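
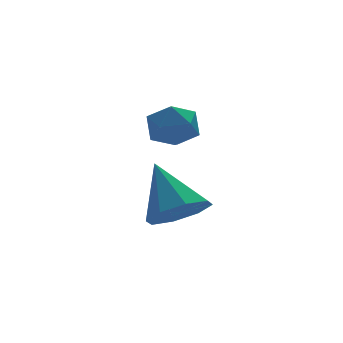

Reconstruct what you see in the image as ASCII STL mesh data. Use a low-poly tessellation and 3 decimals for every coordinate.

solid 
facet normal 0.351 0.268 0.897
outer loop
vertex 1.107 2.243 -0.094
vertex 0.882 1.442 0.233
vertex 1.693 1.568 -0.122
endloop
endfacet
facet normal 0.708 0.599 0.375
outer loop
vertex 1.107 2.243 -0.094
vertex 1.693 1.568 -0.122
vertex 1.605 2.112 -0.825
endloop
endfacet
facet normal 0.238 0.971 -0.012
outer loop
vertex 1.107 2.243 -0.094
vertex 1.605 2.112 -0.825
vertex 0.74 2.323 -0.905
endloop
endfacet
facet normal -0.409 0.871 0.271
outer loop
vertex 1.107 2.243 -0.094
vertex 0.74 2.323 -0.905
vertex 0.293 1.909 -0.25
endloop
endfacet
facet normal -0.339 0.436 0.834
outer loop
vertex 1.107 2.243 -0.094
vertex 0.293 1.909 -0.25
vertex 0.882 1.442 0.233
endloop
endfacet
facet normal 0.994 0.099 -0.048
outer loop
vertex 1.605 2.112 -0.825
vertex 1.693 1.568 -0.122
vertex 1.687 1.231 -0.95
endloop
endfacet
facet normal 0.417 -0.435 0.798
outer loop
vertex 1.693 1.568 -0.122
vertex 0.882 1.442 0.233
vertex 1.24 0.817 -0.295
endloop
endfacet
facet normal -0.700 -0.164 0.695
outer loop
vertex 0.882 1.442 0.233
vertex 0.293 1.909 -0.25
vertex 0.375 1.028 -0.375
endloop
endfacet
facet normal -0.814 0.540 -0.214
outer loop
vertex 0.293 1.909 -0.25
vertex 0.74 2.323 -0.905
vertex 0.287 1.572 -1.078
endloop
endfacet
facet normal 0.233 0.702 -0.673
outer loop
vertex 0.74 2.323 -0.905
vertex 1.605 2.112 -0.825
vertex 1.098 1.698 -1.433
endloop
endfacet
facet normal 0.409 -0.871 -0.271
outer loop
vertex 0.873 0.897 -1.106
vertex 1.687 1.231 -0.95
vertex 1.24 0.817 -0.295
endloop
endfacet
facet normal -0.238 -0.971 0.012
outer loop
vertex 0.873 0.897 -1.106
vertex 1.24 0.817 -0.295
vertex 0.375 1.028 -0.375
endloop
endfacet
facet normal -0.708 -0.599 -0.375
outer loop
vertex 0.873 0.897 -1.106
vertex 0.375 1.028 -0.375
vertex 0.287 1.572 -1.078
endloop
endfacet
facet normal -0.351 -0.268 -0.897
outer loop
vertex 0.873 0.897 -1.106
vertex 0.287 1.572 -1.078
vertex 1.098 1.698 -1.433
endloop
endfacet
facet normal 0.339 -0.436 -0.834
outer loop
vertex 0.873 0.897 -1.106
vertex 1.098 1.698 -1.433
vertex 1.687 1.231 -0.95
endloop
endfacet
facet normal 0.814 -0.540 0.214
outer loop
vertex 1.24 0.817 -0.295
vertex 1.687 1.231 -0.95
vertex 1.693 1.568 -0.122
endloop
endfacet
facet normal -0.233 -0.702 0.673
outer loop
vertex 0.375 1.028 -0.375
vertex 1.24 0.817 -0.295
vertex 0.882 1.442 0.233
endloop
endfacet
facet normal -0.994 -0.099 0.048
outer loop
vertex 0.287 1.572 -1.078
vertex 0.375 1.028 -0.375
vertex 0.293 1.909 -0.25
endloop
endfacet
facet normal -0.417 0.435 -0.798
outer loop
vertex 1.098 1.698 -1.433
vertex 0.287 1.572 -1.078
vertex 0.74 2.323 -0.905
endloop
endfacet
facet normal 0.700 0.164 -0.695
outer loop
vertex 1.687 1.231 -0.95
vertex 1.098 1.698 -1.433
vertex 1.605 2.112 -0.825
endloop
endfacet
facet normal 0.130 -0.657 -0.743
outer loop
vertex 1.865 1.733 -4.361
vertex 1.036 1.161 -4.0
vertex 1.154 1.968 -4.693
endloop
endfacet
facet normal 0.378 0.911 -0.165
outer loop
vertex 1.865 1.733 -4.361
vertex 1.154 1.968 -4.693
vertex 0.764 2.539 -2.44
endloop
endfacet
facet normal 0.130 -0.657 -0.743
outer loop
vertex 1.154 1.968 -4.693
vertex 1.036 1.161 -4.0
vertex 0.374 1.73 -4.619
endloop
endfacet
facet normal -0.304 0.909 -0.283
outer loop
vertex 1.154 1.968 -4.693
vertex 0.374 1.73 -4.619
vertex 0.764 2.539 -2.44
endloop
endfacet
facet normal 0.129 -0.657 -0.743
outer loop
vertex 0.374 1.73 -4.619
vertex 1.036 1.161 -4.0
vertex -0.018 1.159 -4.182
endloop
endfacet
facet normal -0.841 0.539 -0.050
outer loop
vertex 0.374 1.73 -4.619
vertex -0.018 1.159 -4.182
vertex 0.764 2.539 -2.44
endloop
endfacet
facet normal 0.130 -0.657 -0.743
outer loop
vertex -0.018 1.159 -4.182
vertex 1.036 1.161 -4.0
vertex 0.207 0.589 -3.639
endloop
endfacet
facet normal -0.917 0.017 0.398
outer loop
vertex -0.018 1.159 -4.182
vertex 0.207 0.589 -3.639
vertex 0.764 2.539 -2.44
endloop
endfacet
facet normal 0.129 -0.656 -0.743
outer loop
vertex 0.207 0.589 -3.639
vertex 1.036 1.161 -4.0
vertex 0.918 0.354 -3.308
endloop
endfacet
facet normal -0.488 -0.352 0.799
outer loop
vertex 0.207 0.589 -3.639
vertex 0.918 0.354 -3.308
vertex 0.764 2.539 -2.44
endloop
endfacet
facet normal 0.129 -0.656 -0.743
outer loop
vertex 0.918 0.354 -3.308
vertex 1.036 1.161 -4.0
vertex 1.698 0.591 -3.382
endloop
endfacet
facet normal 0.193 -0.350 0.916
outer loop
vertex 0.918 0.354 -3.308
vertex 1.698 0.591 -3.382
vertex 0.764 2.539 -2.44
endloop
endfacet
facet normal 0.130 -0.656 -0.744
outer loop
vertex 1.698 0.591 -3.382
vertex 1.036 1.161 -4.0
vertex 2.09 1.163 -3.818
endloop
endfacet
facet normal 0.730 0.020 0.683
outer loop
vertex 1.698 0.591 -3.382
vertex 2.09 1.163 -3.818
vertex 0.764 2.539 -2.44
endloop
endfacet
facet normal 0.130 -0.657 -0.743
outer loop
vertex 2.09 1.163 -3.818
vertex 1.036 1.161 -4.0
vertex 1.865 1.733 -4.361
endloop
endfacet
facet normal 0.807 0.542 0.235
outer loop
vertex 2.09 1.163 -3.818
vertex 1.865 1.733 -4.361
vertex 0.764 2.539 -2.44
endloop
endfacet

endsolid


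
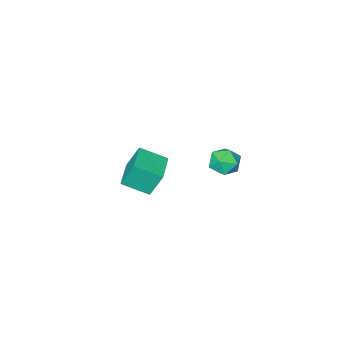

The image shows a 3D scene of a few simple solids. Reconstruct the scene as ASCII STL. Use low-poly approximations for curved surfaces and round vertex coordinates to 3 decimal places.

solid 
facet normal -0.695 -0.719 -0.001
outer loop
vertex -3.353 -4.658 -1.546
vertex -4.461 -3.585 -2.262
vertex -2.846 -5.146 -3.06
endloop
endfacet
facet normal 0.651 -0.631 0.421
outer loop
vertex -1.539 -3.795 -3.058
vertex -3.353 -4.658 -1.546
vertex -2.846 -5.146 -3.06
endloop
endfacet
facet normal -0.695 -0.719 -0.001
outer loop
vertex -2.846 -5.146 -3.06
vertex -4.461 -3.585 -2.262
vertex -3.954 -4.074 -3.776
endloop
endfacet
facet normal 0.303 -0.292 -0.907
outer loop
vertex -3.954 -4.074 -3.776
vertex -1.539 -3.795 -3.058
vertex -2.846 -5.146 -3.06
endloop
endfacet
facet normal -0.303 0.292 0.907
outer loop
vertex -3.353 -4.658 -1.546
vertex -3.154 -2.234 -2.26
vertex -4.461 -3.585 -2.262
endloop
endfacet
facet normal 0.652 -0.630 0.422
outer loop
vertex -2.046 -3.306 -1.544
vertex -3.353 -4.658 -1.546
vertex -1.539 -3.795 -3.058
endloop
endfacet
facet normal -0.304 0.292 0.907
outer loop
vertex -2.046 -3.306 -1.544
vertex -3.154 -2.234 -2.26
vertex -3.353 -4.658 -1.546
endloop
endfacet
facet normal -0.651 0.631 -0.422
outer loop
vertex -4.461 -3.585 -2.262
vertex -3.154 -2.234 -2.26
vertex -3.954 -4.074 -3.776
endloop
endfacet
facet normal 0.303 -0.292 -0.907
outer loop
vertex -2.647 -2.722 -3.774
vertex -1.539 -3.795 -3.058
vertex -3.954 -4.074 -3.776
endloop
endfacet
facet normal -0.652 0.631 -0.421
outer loop
vertex -3.954 -4.074 -3.776
vertex -3.154 -2.234 -2.26
vertex -2.647 -2.722 -3.774
endloop
endfacet
facet normal 0.695 0.719 0.001
outer loop
vertex -2.647 -2.722 -3.774
vertex -2.046 -3.306 -1.544
vertex -1.539 -3.795 -3.058
endloop
endfacet
facet normal 0.695 0.719 0.001
outer loop
vertex -3.154 -2.234 -2.26
vertex -2.046 -3.306 -1.544
vertex -2.647 -2.722 -3.774
endloop
endfacet
facet normal -0.579 0.536 0.615
outer loop
vertex -4.279 2.797 2.264
vertex -3.67 2.683 2.937
vertex -3.601 3.402 2.375
endloop
endfacet
facet normal -0.659 0.750 -0.061
outer loop
vertex -4.279 2.797 2.264
vertex -3.601 3.402 2.375
vertex -3.836 3.127 1.534
endloop
endfacet
facet normal -0.875 0.189 -0.446
outer loop
vertex -4.279 2.797 2.264
vertex -3.836 3.127 1.534
vertex -4.05 2.238 1.577
endloop
endfacet
facet normal -0.928 -0.372 -0.007
outer loop
vertex -4.279 2.797 2.264
vertex -4.05 2.238 1.577
vertex -3.947 1.964 2.444
endloop
endfacet
facet normal -0.745 -0.157 0.648
outer loop
vertex -4.279 2.797 2.264
vertex -3.947 1.964 2.444
vertex -3.67 2.683 2.937
endloop
endfacet
facet normal -0.019 0.952 -0.306
outer loop
vertex -3.836 3.127 1.534
vertex -3.601 3.402 2.375
vertex -2.953 3.216 1.756
endloop
endfacet
facet normal 0.111 0.605 0.788
outer loop
vertex -3.601 3.402 2.375
vertex -3.67 2.683 2.937
vertex -2.85 2.942 2.623
endloop
endfacet
facet normal -0.160 -0.516 0.842
outer loop
vertex -3.67 2.683 2.937
vertex -3.947 1.964 2.444
vertex -3.064 2.053 2.666
endloop
endfacet
facet normal -0.456 -0.863 -0.218
outer loop
vertex -3.947 1.964 2.444
vertex -4.05 2.238 1.577
vertex -3.299 1.778 1.825
endloop
endfacet
facet normal -0.369 0.044 -0.928
outer loop
vertex -4.05 2.238 1.577
vertex -3.836 3.127 1.534
vertex -3.23 2.497 1.263
endloop
endfacet
facet normal 0.928 0.372 0.007
outer loop
vertex -2.621 2.383 1.936
vertex -2.953 3.216 1.756
vertex -2.85 2.942 2.623
endloop
endfacet
facet normal 0.875 -0.189 0.446
outer loop
vertex -2.621 2.383 1.936
vertex -2.85 2.942 2.623
vertex -3.064 2.053 2.666
endloop
endfacet
facet normal 0.659 -0.750 0.061
outer loop
vertex -2.621 2.383 1.936
vertex -3.064 2.053 2.666
vertex -3.299 1.778 1.825
endloop
endfacet
facet normal 0.579 -0.536 -0.615
outer loop
vertex -2.621 2.383 1.936
vertex -3.299 1.778 1.825
vertex -3.23 2.497 1.263
endloop
endfacet
facet normal 0.745 0.157 -0.648
outer loop
vertex -2.621 2.383 1.936
vertex -3.23 2.497 1.263
vertex -2.953 3.216 1.756
endloop
endfacet
facet normal 0.456 0.863 0.218
outer loop
vertex -2.85 2.942 2.623
vertex -2.953 3.216 1.756
vertex -3.601 3.402 2.375
endloop
endfacet
facet normal 0.369 -0.044 0.928
outer loop
vertex -3.064 2.053 2.666
vertex -2.85 2.942 2.623
vertex -3.67 2.683 2.937
endloop
endfacet
facet normal 0.019 -0.952 0.306
outer loop
vertex -3.299 1.778 1.825
vertex -3.064 2.053 2.666
vertex -3.947 1.964 2.444
endloop
endfacet
facet normal -0.111 -0.605 -0.788
outer loop
vertex -3.23 2.497 1.263
vertex -3.299 1.778 1.825
vertex -4.05 2.238 1.577
endloop
endfacet
facet normal 0.160 0.516 -0.842
outer loop
vertex -2.953 3.216 1.756
vertex -3.23 2.497 1.263
vertex -3.836 3.127 1.534
endloop
endfacet

endsolid


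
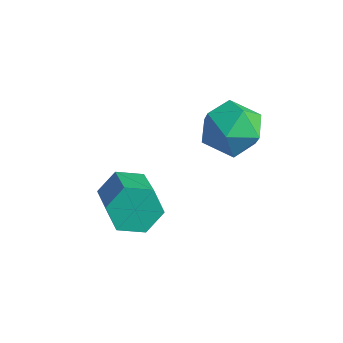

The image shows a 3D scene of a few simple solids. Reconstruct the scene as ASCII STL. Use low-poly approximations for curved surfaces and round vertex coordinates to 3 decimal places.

solid 
facet normal -0.739 0.473 -0.480
outer loop
vertex -2.926 -0.551 -2.063
vertex -3.408 -0.533 -1.304
vertex -2.848 0.144 -1.498
endloop
endfacet
facet normal 0.669 0.423 -0.612
outer loop
vertex -2.926 -0.551 -2.063
vertex -2.848 0.144 -1.498
vertex -1.53 -1.446 -1.156
endloop
endfacet
facet normal 0.669 0.423 -0.612
outer loop
vertex -1.53 -1.446 -1.156
vertex -2.848 0.144 -1.498
vertex -1.452 -0.75 -0.59
endloop
endfacet
facet normal 0.739 -0.473 0.480
outer loop
vertex -1.53 -1.446 -1.156
vertex -1.452 -0.75 -0.59
vertex -2.012 -1.427 -0.396
endloop
endfacet
facet normal -0.739 0.473 -0.480
outer loop
vertex -2.848 0.144 -1.498
vertex -3.408 -0.533 -1.304
vertex -3.33 0.163 -0.738
endloop
endfacet
facet normal 0.409 0.881 0.238
outer loop
vertex -2.848 0.144 -1.498
vertex -3.33 0.163 -0.738
vertex -1.452 -0.75 -0.59
endloop
endfacet
facet normal 0.409 0.881 0.239
outer loop
vertex -1.452 -0.75 -0.59
vertex -3.33 0.163 -0.738
vertex -1.934 -0.732 0.169
endloop
endfacet
facet normal 0.739 -0.473 0.480
outer loop
vertex -1.452 -0.75 -0.59
vertex -1.934 -0.732 0.169
vertex -2.012 -1.427 -0.396
endloop
endfacet
facet normal -0.739 0.473 -0.480
outer loop
vertex -3.33 0.163 -0.738
vertex -3.408 -0.533 -1.304
vertex -3.89 -0.514 -0.544
endloop
endfacet
facet normal -0.259 0.458 0.850
outer loop
vertex -3.33 0.163 -0.738
vertex -3.89 -0.514 -0.544
vertex -1.934 -0.732 0.169
endloop
endfacet
facet normal -0.259 0.458 0.850
outer loop
vertex -1.934 -0.732 0.169
vertex -3.89 -0.514 -0.544
vertex -2.494 -1.409 0.363
endloop
endfacet
facet normal 0.739 -0.473 0.480
outer loop
vertex -1.934 -0.732 0.169
vertex -2.494 -1.409 0.363
vertex -2.012 -1.427 -0.396
endloop
endfacet
facet normal -0.739 0.473 -0.480
outer loop
vertex -3.89 -0.514 -0.544
vertex -3.408 -0.533 -1.304
vertex -3.968 -1.21 -1.11
endloop
endfacet
facet normal -0.669 -0.423 0.612
outer loop
vertex -3.89 -0.514 -0.544
vertex -3.968 -1.21 -1.11
vertex -2.494 -1.409 0.363
endloop
endfacet
facet normal -0.669 -0.422 0.612
outer loop
vertex -2.494 -1.409 0.363
vertex -3.968 -1.21 -1.11
vertex -2.572 -2.104 -0.202
endloop
endfacet
facet normal 0.739 -0.473 0.480
outer loop
vertex -2.494 -1.409 0.363
vertex -2.572 -2.104 -0.202
vertex -2.012 -1.427 -0.396
endloop
endfacet
facet normal -0.739 0.473 -0.480
outer loop
vertex -3.968 -1.21 -1.11
vertex -3.408 -0.533 -1.304
vertex -3.486 -1.228 -1.869
endloop
endfacet
facet normal -0.409 -0.881 -0.239
outer loop
vertex -3.968 -1.21 -1.11
vertex -3.486 -1.228 -1.869
vertex -2.572 -2.104 -0.202
endloop
endfacet
facet normal -0.410 -0.881 -0.238
outer loop
vertex -2.572 -2.104 -0.202
vertex -3.486 -1.228 -1.869
vertex -2.09 -2.123 -0.962
endloop
endfacet
facet normal 0.739 -0.473 0.480
outer loop
vertex -2.572 -2.104 -0.202
vertex -2.09 -2.123 -0.962
vertex -2.012 -1.427 -0.396
endloop
endfacet
facet normal -0.739 0.473 -0.480
outer loop
vertex -3.486 -1.228 -1.869
vertex -3.408 -0.533 -1.304
vertex -2.926 -0.551 -2.063
endloop
endfacet
facet normal 0.259 -0.458 -0.850
outer loop
vertex -3.486 -1.228 -1.869
vertex -2.926 -0.551 -2.063
vertex -2.09 -2.123 -0.962
endloop
endfacet
facet normal 0.259 -0.458 -0.850
outer loop
vertex -2.09 -2.123 -0.962
vertex -2.926 -0.551 -2.063
vertex -1.53 -1.446 -1.156
endloop
endfacet
facet normal 0.739 -0.473 0.480
outer loop
vertex -2.09 -2.123 -0.962
vertex -1.53 -1.446 -1.156
vertex -2.012 -1.427 -0.396
endloop
endfacet
facet normal -0.880 0.474 -0.018
outer loop
vertex -1.895 2.759 1.265
vertex -2.397 1.84 1.58
vertex -2.031 2.548 2.329
endloop
endfacet
facet normal -0.350 0.926 0.139
outer loop
vertex -1.895 2.759 1.265
vertex -2.031 2.548 2.329
vertex -1.084 2.96 1.97
endloop
endfacet
facet normal 0.120 0.910 -0.397
outer loop
vertex -1.895 2.759 1.265
vertex -1.084 2.96 1.97
vertex -0.864 2.507 0.999
endloop
endfacet
facet normal -0.119 0.448 -0.886
outer loop
vertex -1.895 2.759 1.265
vertex -0.864 2.507 0.999
vertex -1.676 1.815 0.758
endloop
endfacet
facet normal -0.737 0.179 -0.652
outer loop
vertex -1.895 2.759 1.265
vertex -1.676 1.815 0.758
vertex -2.397 1.84 1.58
endloop
endfacet
facet normal -0.024 0.687 0.726
outer loop
vertex -1.084 2.96 1.97
vertex -2.031 2.548 2.329
vertex -1.084 2.165 2.722
endloop
endfacet
facet normal -0.881 -0.044 0.472
outer loop
vertex -2.031 2.548 2.329
vertex -2.397 1.84 1.58
vertex -1.896 1.473 2.481
endloop
endfacet
facet normal -0.649 -0.523 -0.553
outer loop
vertex -2.397 1.84 1.58
vertex -1.676 1.815 0.758
vertex -1.676 1.02 1.51
endloop
endfacet
facet normal 0.351 -0.088 -0.932
outer loop
vertex -1.676 1.815 0.758
vertex -0.864 2.507 0.999
vertex -0.729 1.432 1.151
endloop
endfacet
facet normal 0.737 0.660 -0.141
outer loop
vertex -0.864 2.507 0.999
vertex -1.084 2.96 1.97
vertex -0.363 2.14 1.9
endloop
endfacet
facet normal 0.119 -0.448 0.886
outer loop
vertex -0.865 1.221 2.215
vertex -1.084 2.165 2.722
vertex -1.896 1.473 2.481
endloop
endfacet
facet normal -0.120 -0.910 0.397
outer loop
vertex -0.865 1.221 2.215
vertex -1.896 1.473 2.481
vertex -1.676 1.02 1.51
endloop
endfacet
facet normal 0.350 -0.926 -0.139
outer loop
vertex -0.865 1.221 2.215
vertex -1.676 1.02 1.51
vertex -0.729 1.432 1.151
endloop
endfacet
facet normal 0.880 -0.474 0.018
outer loop
vertex -0.865 1.221 2.215
vertex -0.729 1.432 1.151
vertex -0.363 2.14 1.9
endloop
endfacet
facet normal 0.737 -0.179 0.652
outer loop
vertex -0.865 1.221 2.215
vertex -0.363 2.14 1.9
vertex -1.084 2.165 2.722
endloop
endfacet
facet normal -0.351 0.088 0.932
outer loop
vertex -1.896 1.473 2.481
vertex -1.084 2.165 2.722
vertex -2.031 2.548 2.329
endloop
endfacet
facet normal -0.737 -0.660 0.141
outer loop
vertex -1.676 1.02 1.51
vertex -1.896 1.473 2.481
vertex -2.397 1.84 1.58
endloop
endfacet
facet normal 0.024 -0.687 -0.726
outer loop
vertex -0.729 1.432 1.151
vertex -1.676 1.02 1.51
vertex -1.676 1.815 0.758
endloop
endfacet
facet normal 0.881 0.044 -0.472
outer loop
vertex -0.363 2.14 1.9
vertex -0.729 1.432 1.151
vertex -0.864 2.507 0.999
endloop
endfacet
facet normal 0.649 0.523 0.553
outer loop
vertex -1.084 2.165 2.722
vertex -0.363 2.14 1.9
vertex -1.084 2.96 1.97
endloop
endfacet

endsolid


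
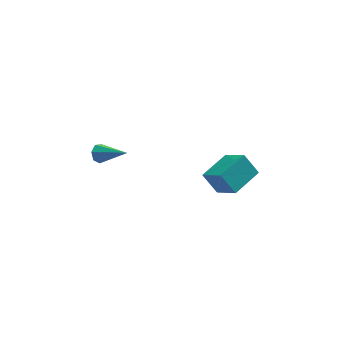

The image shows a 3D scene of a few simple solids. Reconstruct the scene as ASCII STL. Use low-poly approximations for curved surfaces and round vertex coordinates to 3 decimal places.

solid 
facet normal -0.471 0.448 0.760
outer loop
vertex 2.581 0.297 -2.3
vertex 4.237 1.518 -1.992
vertex 1.822 1.646 -3.566
endloop
endfacet
facet normal -0.796 -0.587 -0.148
outer loop
vertex 2.543 0.962 -4.728
vertex 2.581 0.297 -2.3
vertex 1.822 1.646 -3.566
endloop
endfacet
facet normal -0.472 0.447 0.760
outer loop
vertex 1.822 1.646 -3.566
vertex 4.237 1.518 -1.992
vertex 3.477 2.868 -3.258
endloop
endfacet
facet normal -0.380 0.674 -0.633
outer loop
vertex 3.477 2.868 -3.258
vertex 2.543 0.962 -4.728
vertex 1.822 1.646 -3.566
endloop
endfacet
facet normal 0.380 -0.675 0.633
outer loop
vertex 2.581 0.297 -2.3
vertex 4.958 0.834 -3.154
vertex 4.237 1.518 -1.992
endloop
endfacet
facet normal -0.796 -0.587 -0.148
outer loop
vertex 3.303 -0.388 -3.462
vertex 2.581 0.297 -2.3
vertex 2.543 0.962 -4.728
endloop
endfacet
facet normal 0.380 -0.674 0.633
outer loop
vertex 3.303 -0.388 -3.462
vertex 4.958 0.834 -3.154
vertex 2.581 0.297 -2.3
endloop
endfacet
facet normal 0.796 0.587 0.148
outer loop
vertex 4.237 1.518 -1.992
vertex 4.958 0.834 -3.154
vertex 3.477 2.868 -3.258
endloop
endfacet
facet normal -0.379 0.674 -0.633
outer loop
vertex 4.199 2.183 -4.42
vertex 2.543 0.962 -4.728
vertex 3.477 2.868 -3.258
endloop
endfacet
facet normal 0.796 0.587 0.148
outer loop
vertex 3.477 2.868 -3.258
vertex 4.958 0.834 -3.154
vertex 4.199 2.183 -4.42
endloop
endfacet
facet normal 0.471 -0.447 -0.760
outer loop
vertex 4.199 2.183 -4.42
vertex 3.303 -0.388 -3.462
vertex 2.543 0.962 -4.728
endloop
endfacet
facet normal 0.472 -0.448 -0.760
outer loop
vertex 4.958 0.834 -3.154
vertex 3.303 -0.388 -3.462
vertex 4.199 2.183 -4.42
endloop
endfacet
facet normal -0.658 0.572 -0.490
outer loop
vertex -3.81 1.673 -0.681
vertex -4.151 1.741 -0.144
vertex -3.672 2.105 -0.362
endloop
endfacet
facet normal 0.859 0.096 -0.502
outer loop
vertex -3.81 1.673 -0.681
vertex -3.672 2.105 -0.362
vertex -2.769 0.539 0.884
endloop
endfacet
facet normal -0.658 0.572 -0.490
outer loop
vertex -3.672 2.105 -0.362
vertex -4.151 1.741 -0.144
vertex -3.895 2.263 0.122
endloop
endfacet
facet normal 0.789 0.591 0.171
outer loop
vertex -3.672 2.105 -0.362
vertex -3.895 2.263 0.122
vertex -2.769 0.539 0.884
endloop
endfacet
facet normal -0.658 0.572 -0.490
outer loop
vertex -3.895 2.263 0.122
vertex -4.151 1.741 -0.144
vertex -4.31 2.028 0.405
endloop
endfacet
facet normal 0.256 0.526 0.811
outer loop
vertex -3.895 2.263 0.122
vertex -4.31 2.028 0.405
vertex -2.769 0.539 0.884
endloop
endfacet
facet normal -0.658 0.572 -0.490
outer loop
vertex -4.31 2.028 0.405
vertex -4.151 1.741 -0.144
vertex -4.606 1.576 0.275
endloop
endfacet
facet normal -0.339 -0.048 0.940
outer loop
vertex -4.31 2.028 0.405
vertex -4.606 1.576 0.275
vertex -2.769 0.539 0.884
endloop
endfacet
facet normal -0.658 0.572 -0.490
outer loop
vertex -4.606 1.576 0.275
vertex -4.151 1.741 -0.144
vertex -4.559 1.248 -0.171
endloop
endfacet
facet normal -0.547 -0.701 0.458
outer loop
vertex -4.606 1.576 0.275
vertex -4.559 1.248 -0.171
vertex -2.769 0.539 0.884
endloop
endfacet
facet normal -0.658 0.572 -0.489
outer loop
vertex -4.559 1.248 -0.171
vertex -4.151 1.741 -0.144
vertex -4.205 1.291 -0.597
endloop
endfacet
facet normal -0.212 -0.939 -0.271
outer loop
vertex -4.559 1.248 -0.171
vertex -4.205 1.291 -0.597
vertex -2.769 0.539 0.884
endloop
endfacet
facet normal -0.658 0.572 -0.490
outer loop
vertex -4.205 1.291 -0.597
vertex -4.151 1.741 -0.144
vertex -3.81 1.673 -0.681
endloop
endfacet
facet normal 0.415 -0.583 -0.699
outer loop
vertex -4.205 1.291 -0.597
vertex -3.81 1.673 -0.681
vertex -2.769 0.539 0.884
endloop
endfacet

endsolid


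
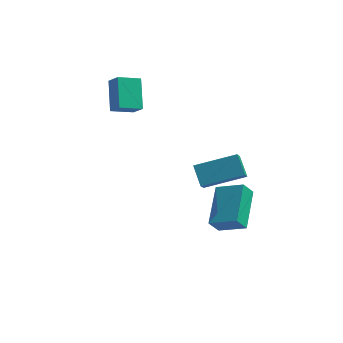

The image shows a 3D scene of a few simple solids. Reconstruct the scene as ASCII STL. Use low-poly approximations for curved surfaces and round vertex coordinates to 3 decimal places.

solid 
facet normal -0.933 -0.223 -0.282
outer loop
vertex 1.304 -4.232 1.698
vertex 0.916 -3.482 2.387
vertex 1.364 -3.452 0.883
endloop
endfacet
facet normal 0.355 -0.688 -0.633
outer loop
vertex 3.184 -3.018 1.433
vertex 1.304 -4.232 1.698
vertex 1.364 -3.452 0.883
endloop
endfacet
facet normal -0.933 -0.222 -0.282
outer loop
vertex 1.364 -3.452 0.883
vertex 0.916 -3.482 2.387
vertex 0.977 -2.702 1.572
endloop
endfacet
facet normal 0.053 0.690 -0.721
outer loop
vertex 0.977 -2.702 1.572
vertex 3.184 -3.018 1.433
vertex 1.364 -3.452 0.883
endloop
endfacet
facet normal -0.053 -0.690 0.721
outer loop
vertex 1.304 -4.232 1.698
vertex 2.736 -3.048 2.937
vertex 0.916 -3.482 2.387
endloop
endfacet
facet normal 0.355 -0.688 -0.632
outer loop
vertex 3.123 -3.798 2.248
vertex 1.304 -4.232 1.698
vertex 3.184 -3.018 1.433
endloop
endfacet
facet normal -0.053 -0.690 0.721
outer loop
vertex 3.123 -3.798 2.248
vertex 2.736 -3.048 2.937
vertex 1.304 -4.232 1.698
endloop
endfacet
facet normal -0.355 0.688 0.632
outer loop
vertex 0.916 -3.482 2.387
vertex 2.736 -3.048 2.937
vertex 0.977 -2.702 1.572
endloop
endfacet
facet normal 0.053 0.690 -0.721
outer loop
vertex 2.796 -2.268 2.122
vertex 3.184 -3.018 1.433
vertex 0.977 -2.702 1.572
endloop
endfacet
facet normal -0.355 0.688 0.632
outer loop
vertex 0.977 -2.702 1.572
vertex 2.736 -3.048 2.937
vertex 2.796 -2.268 2.122
endloop
endfacet
facet normal 0.933 0.223 0.283
outer loop
vertex 2.796 -2.268 2.122
vertex 3.123 -3.798 2.248
vertex 3.184 -3.018 1.433
endloop
endfacet
facet normal 0.933 0.223 0.282
outer loop
vertex 2.736 -3.048 2.937
vertex 3.123 -3.798 2.248
vertex 2.796 -2.268 2.122
endloop
endfacet
facet normal -0.487 -0.294 0.823
outer loop
vertex 2.707 -1.879 -2.807
vertex 2.851 0.113 -2.011
vertex 1.435 -1.534 -3.437
endloop
endfacet
facet normal -0.068 -0.926 -0.370
outer loop
vertex 1.869 -1.273 -4.169
vertex 2.707 -1.879 -2.807
vertex 1.435 -1.534 -3.437
endloop
endfacet
facet normal -0.487 -0.293 0.823
outer loop
vertex 1.435 -1.534 -3.437
vertex 2.851 0.113 -2.011
vertex 1.58 0.458 -2.641
endloop
endfacet
facet normal -0.870 0.236 -0.432
outer loop
vertex 1.58 0.458 -2.641
vertex 1.869 -1.273 -4.169
vertex 1.435 -1.534 -3.437
endloop
endfacet
facet normal 0.871 -0.236 0.432
outer loop
vertex 2.707 -1.879 -2.807
vertex 3.285 0.374 -2.743
vertex 2.851 0.113 -2.011
endloop
endfacet
facet normal -0.068 -0.926 -0.370
outer loop
vertex 3.14 -1.618 -3.539
vertex 2.707 -1.879 -2.807
vertex 1.869 -1.273 -4.169
endloop
endfacet
facet normal 0.871 -0.236 0.431
outer loop
vertex 3.14 -1.618 -3.539
vertex 3.285 0.374 -2.743
vertex 2.707 -1.879 -2.807
endloop
endfacet
facet normal 0.068 0.926 0.370
outer loop
vertex 2.851 0.113 -2.011
vertex 3.285 0.374 -2.743
vertex 1.58 0.458 -2.641
endloop
endfacet
facet normal -0.871 0.235 -0.431
outer loop
vertex 2.013 0.719 -3.373
vertex 1.869 -1.273 -4.169
vertex 1.58 0.458 -2.641
endloop
endfacet
facet normal 0.068 0.926 0.370
outer loop
vertex 1.58 0.458 -2.641
vertex 3.285 0.374 -2.743
vertex 2.013 0.719 -3.373
endloop
endfacet
facet normal 0.487 0.293 -0.822
outer loop
vertex 2.013 0.719 -3.373
vertex 3.14 -1.618 -3.539
vertex 1.869 -1.273 -4.169
endloop
endfacet
facet normal 0.487 0.293 -0.823
outer loop
vertex 3.285 0.374 -2.743
vertex 3.14 -1.618 -3.539
vertex 2.013 0.719 -3.373
endloop
endfacet
facet normal -0.542 0.460 -0.703
outer loop
vertex -3.541 2.705 2.619
vertex -2.555 3.217 2.193
vertex -3.308 1.392 1.581
endloop
endfacet
facet normal -0.829 -0.430 0.358
outer loop
vertex -2.825 0.983 2.207
vertex -3.541 2.705 2.619
vertex -3.308 1.392 1.581
endloop
endfacet
facet normal -0.542 0.460 -0.703
outer loop
vertex -3.308 1.392 1.581
vertex -2.555 3.217 2.193
vertex -2.322 1.904 1.155
endloop
endfacet
facet normal 0.138 -0.777 -0.614
outer loop
vertex -2.322 1.904 1.155
vertex -2.825 0.983 2.207
vertex -3.308 1.392 1.581
endloop
endfacet
facet normal -0.138 0.777 0.614
outer loop
vertex -3.541 2.705 2.619
vertex -2.072 2.808 2.819
vertex -2.555 3.217 2.193
endloop
endfacet
facet normal -0.829 -0.430 0.358
outer loop
vertex -3.058 2.296 3.245
vertex -3.541 2.705 2.619
vertex -2.825 0.983 2.207
endloop
endfacet
facet normal -0.138 0.777 0.614
outer loop
vertex -3.058 2.296 3.245
vertex -2.072 2.808 2.819
vertex -3.541 2.705 2.619
endloop
endfacet
facet normal 0.829 0.430 -0.358
outer loop
vertex -2.555 3.217 2.193
vertex -2.072 2.808 2.819
vertex -2.322 1.904 1.155
endloop
endfacet
facet normal 0.138 -0.777 -0.614
outer loop
vertex -1.839 1.495 1.781
vertex -2.825 0.983 2.207
vertex -2.322 1.904 1.155
endloop
endfacet
facet normal 0.829 0.430 -0.358
outer loop
vertex -2.322 1.904 1.155
vertex -2.072 2.808 2.819
vertex -1.839 1.495 1.781
endloop
endfacet
facet normal 0.542 -0.460 0.703
outer loop
vertex -1.839 1.495 1.781
vertex -3.058 2.296 3.245
vertex -2.825 0.983 2.207
endloop
endfacet
facet normal 0.542 -0.460 0.703
outer loop
vertex -2.072 2.808 2.819
vertex -3.058 2.296 3.245
vertex -1.839 1.495 1.781
endloop
endfacet

endsolid


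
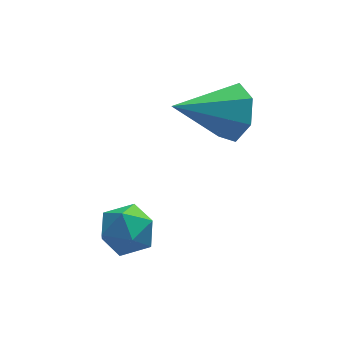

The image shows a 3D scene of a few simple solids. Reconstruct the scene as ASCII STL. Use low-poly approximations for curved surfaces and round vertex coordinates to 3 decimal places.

solid 
facet normal 0.869 0.193 -0.455
outer loop
vertex 1.298 1.838 0.405
vertex 0.79 2.116 -0.447
vertex 1.077 2.703 0.35
endloop
endfacet
facet normal 0.047 0.075 0.996
outer loop
vertex 1.298 1.838 0.405
vertex 1.077 2.703 0.35
vertex -1.07 1.704 0.527
endloop
endfacet
facet normal 0.869 0.193 -0.455
outer loop
vertex 1.077 2.703 0.35
vertex 0.79 2.116 -0.447
vertex 0.64 3.126 -0.305
endloop
endfacet
facet normal -0.278 0.712 0.645
outer loop
vertex 1.077 2.703 0.35
vertex 0.64 3.126 -0.305
vertex -1.07 1.704 0.527
endloop
endfacet
facet normal 0.869 0.193 -0.455
outer loop
vertex 0.64 3.126 -0.305
vertex 0.79 2.116 -0.447
vertex 0.316 2.788 -1.067
endloop
endfacet
facet normal -0.654 0.754 -0.056
outer loop
vertex 0.64 3.126 -0.305
vertex 0.316 2.788 -1.067
vertex -1.07 1.704 0.527
endloop
endfacet
facet normal 0.869 0.193 -0.455
outer loop
vertex 0.316 2.788 -1.067
vertex 0.79 2.116 -0.447
vertex 0.349 1.945 -1.362
endloop
endfacet
facet normal -0.798 0.171 -0.578
outer loop
vertex 0.316 2.788 -1.067
vertex 0.349 1.945 -1.362
vertex -1.07 1.704 0.527
endloop
endfacet
facet normal 0.869 0.193 -0.455
outer loop
vertex 0.349 1.945 -1.362
vertex 0.79 2.116 -0.447
vertex 0.714 1.231 -0.968
endloop
endfacet
facet normal -0.602 -0.599 -0.528
outer loop
vertex 0.349 1.945 -1.362
vertex 0.714 1.231 -0.968
vertex -1.07 1.704 0.527
endloop
endfacet
facet normal 0.870 0.193 -0.455
outer loop
vertex 0.714 1.231 -0.968
vertex 0.79 2.116 -0.447
vertex 1.136 1.183 -0.181
endloop
endfacet
facet normal -0.213 -0.976 0.055
outer loop
vertex 0.714 1.231 -0.968
vertex 1.136 1.183 -0.181
vertex -1.07 1.704 0.527
endloop
endfacet
facet normal 0.869 0.192 -0.455
outer loop
vertex 1.136 1.183 -0.181
vertex 0.79 2.116 -0.447
vertex 1.298 1.838 0.405
endloop
endfacet
facet normal 0.076 -0.675 0.734
outer loop
vertex 1.136 1.183 -0.181
vertex 1.298 1.838 0.405
vertex -1.07 1.704 0.527
endloop
endfacet
facet normal -0.207 0.560 0.802
outer loop
vertex -3.315 -0.256 -2.171
vertex -2.857 -0.845 -1.642
vertex -2.42 -0.138 -2.023
endloop
endfacet
facet normal -0.163 0.963 0.215
outer loop
vertex -3.315 -0.256 -2.171
vertex -2.42 -0.138 -2.023
vertex -2.765 -0.009 -2.86
endloop
endfacet
facet normal -0.644 0.722 -0.255
outer loop
vertex -3.315 -0.256 -2.171
vertex -2.765 -0.009 -2.86
vertex -3.416 -0.638 -2.997
endloop
endfacet
facet normal -0.985 0.169 0.042
outer loop
vertex -3.315 -0.256 -2.171
vertex -3.416 -0.638 -2.997
vertex -3.472 -1.155 -2.244
endloop
endfacet
facet normal -0.715 0.068 0.695
outer loop
vertex -3.315 -0.256 -2.171
vertex -3.472 -1.155 -2.244
vertex -2.857 -0.845 -1.642
endloop
endfacet
facet normal 0.485 0.872 -0.066
outer loop
vertex -2.765 -0.009 -2.86
vertex -2.42 -0.138 -2.023
vertex -1.968 -0.445 -2.756
endloop
endfacet
facet normal 0.414 0.220 0.883
outer loop
vertex -2.42 -0.138 -2.023
vertex -2.857 -0.845 -1.642
vertex -2.024 -0.962 -2.003
endloop
endfacet
facet normal -0.407 -0.574 0.711
outer loop
vertex -2.857 -0.845 -1.642
vertex -3.472 -1.155 -2.244
vertex -2.675 -1.591 -2.14
endloop
endfacet
facet normal -0.842 -0.413 -0.346
outer loop
vertex -3.472 -1.155 -2.244
vertex -3.416 -0.638 -2.997
vertex -3.02 -1.462 -2.977
endloop
endfacet
facet normal -0.291 0.481 -0.827
outer loop
vertex -3.416 -0.638 -2.997
vertex -2.765 -0.009 -2.86
vertex -2.583 -0.755 -3.358
endloop
endfacet
facet normal 0.985 -0.169 -0.042
outer loop
vertex -2.125 -1.344 -2.829
vertex -1.968 -0.445 -2.756
vertex -2.024 -0.962 -2.003
endloop
endfacet
facet normal 0.644 -0.722 0.255
outer loop
vertex -2.125 -1.344 -2.829
vertex -2.024 -0.962 -2.003
vertex -2.675 -1.591 -2.14
endloop
endfacet
facet normal 0.163 -0.963 -0.215
outer loop
vertex -2.125 -1.344 -2.829
vertex -2.675 -1.591 -2.14
vertex -3.02 -1.462 -2.977
endloop
endfacet
facet normal 0.207 -0.560 -0.802
outer loop
vertex -2.125 -1.344 -2.829
vertex -3.02 -1.462 -2.977
vertex -2.583 -0.755 -3.358
endloop
endfacet
facet normal 0.715 -0.068 -0.695
outer loop
vertex -2.125 -1.344 -2.829
vertex -2.583 -0.755 -3.358
vertex -1.968 -0.445 -2.756
endloop
endfacet
facet normal 0.842 0.413 0.346
outer loop
vertex -2.024 -0.962 -2.003
vertex -1.968 -0.445 -2.756
vertex -2.42 -0.138 -2.023
endloop
endfacet
facet normal 0.291 -0.481 0.827
outer loop
vertex -2.675 -1.591 -2.14
vertex -2.024 -0.962 -2.003
vertex -2.857 -0.845 -1.642
endloop
endfacet
facet normal -0.485 -0.872 0.066
outer loop
vertex -3.02 -1.462 -2.977
vertex -2.675 -1.591 -2.14
vertex -3.472 -1.155 -2.244
endloop
endfacet
facet normal -0.414 -0.220 -0.883
outer loop
vertex -2.583 -0.755 -3.358
vertex -3.02 -1.462 -2.977
vertex -3.416 -0.638 -2.997
endloop
endfacet
facet normal 0.407 0.574 -0.711
outer loop
vertex -1.968 -0.445 -2.756
vertex -2.583 -0.755 -3.358
vertex -2.765 -0.009 -2.86
endloop
endfacet

endsolid


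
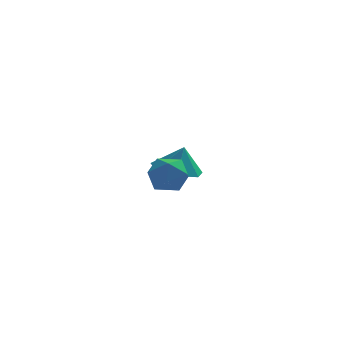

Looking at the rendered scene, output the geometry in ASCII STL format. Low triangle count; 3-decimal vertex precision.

solid 
facet normal 0.072 0.732 0.677
outer loop
vertex -0.585 -2.595 0.966
vertex -0.964 -3.011 1.456
vertex -0.219 -3.056 1.425
endloop
endfacet
facet normal 0.632 0.738 0.237
outer loop
vertex -0.585 -2.595 0.966
vertex -0.219 -3.056 1.425
vertex -0.014 -3.002 0.709
endloop
endfacet
facet normal 0.388 0.816 -0.429
outer loop
vertex -0.585 -2.595 0.966
vertex -0.014 -3.002 0.709
vertex -0.632 -2.924 0.298
endloop
endfacet
facet normal -0.323 0.858 -0.400
outer loop
vertex -0.585 -2.595 0.966
vertex -0.632 -2.924 0.298
vertex -1.219 -2.93 0.759
endloop
endfacet
facet normal -0.519 0.807 0.284
outer loop
vertex -0.585 -2.595 0.966
vertex -1.219 -2.93 0.759
vertex -0.964 -3.011 1.456
endloop
endfacet
facet normal 0.954 0.101 0.281
outer loop
vertex -0.014 -3.002 0.709
vertex -0.219 -3.056 1.425
vertex -0.041 -3.67 1.041
endloop
endfacet
facet normal 0.047 0.093 0.995
outer loop
vertex -0.219 -3.056 1.425
vertex -0.964 -3.011 1.456
vertex -0.628 -3.676 1.502
endloop
endfacet
facet normal -0.909 0.214 0.357
outer loop
vertex -0.964 -3.011 1.456
vertex -1.219 -2.93 0.759
vertex -1.246 -3.598 1.091
endloop
endfacet
facet normal -0.592 0.297 -0.749
outer loop
vertex -1.219 -2.93 0.759
vertex -0.632 -2.924 0.298
vertex -1.041 -3.544 0.375
endloop
endfacet
facet normal 0.559 0.227 -0.797
outer loop
vertex -0.632 -2.924 0.298
vertex -0.014 -3.002 0.709
vertex -0.296 -3.589 0.344
endloop
endfacet
facet normal 0.323 -0.858 0.400
outer loop
vertex -0.675 -4.005 0.834
vertex -0.041 -3.67 1.041
vertex -0.628 -3.676 1.502
endloop
endfacet
facet normal -0.388 -0.816 0.429
outer loop
vertex -0.675 -4.005 0.834
vertex -0.628 -3.676 1.502
vertex -1.246 -3.598 1.091
endloop
endfacet
facet normal -0.632 -0.738 -0.237
outer loop
vertex -0.675 -4.005 0.834
vertex -1.246 -3.598 1.091
vertex -1.041 -3.544 0.375
endloop
endfacet
facet normal -0.072 -0.732 -0.677
outer loop
vertex -0.675 -4.005 0.834
vertex -1.041 -3.544 0.375
vertex -0.296 -3.589 0.344
endloop
endfacet
facet normal 0.519 -0.807 -0.284
outer loop
vertex -0.675 -4.005 0.834
vertex -0.296 -3.589 0.344
vertex -0.041 -3.67 1.041
endloop
endfacet
facet normal 0.592 -0.297 0.749
outer loop
vertex -0.628 -3.676 1.502
vertex -0.041 -3.67 1.041
vertex -0.219 -3.056 1.425
endloop
endfacet
facet normal -0.559 -0.227 0.797
outer loop
vertex -1.246 -3.598 1.091
vertex -0.628 -3.676 1.502
vertex -0.964 -3.011 1.456
endloop
endfacet
facet normal -0.954 -0.101 -0.281
outer loop
vertex -1.041 -3.544 0.375
vertex -1.246 -3.598 1.091
vertex -1.219 -2.93 0.759
endloop
endfacet
facet normal -0.047 -0.093 -0.995
outer loop
vertex -0.296 -3.589 0.344
vertex -1.041 -3.544 0.375
vertex -0.632 -2.924 0.298
endloop
endfacet
facet normal 0.909 -0.214 -0.357
outer loop
vertex -0.041 -3.67 1.041
vertex -0.296 -3.589 0.344
vertex -0.014 -3.002 0.709
endloop
endfacet
facet normal -0.244 -0.033 -0.969
outer loop
vertex 0.465 0.641 -0.443
vertex -0.372 0.433 -0.225
vertex -0.014 1.239 -0.343
endloop
endfacet
facet normal 0.735 0.515 0.442
outer loop
vertex 0.465 0.641 -0.443
vertex -0.014 1.239 -0.343
vertex -0.128 0.467 0.745
endloop
endfacet
facet normal -0.244 -0.033 -0.969
outer loop
vertex -0.014 1.239 -0.343
vertex -0.372 0.433 -0.225
vertex -0.763 1.23 -0.154
endloop
endfacet
facet normal 0.137 0.801 0.583
outer loop
vertex -0.014 1.239 -0.343
vertex -0.763 1.23 -0.154
vertex -0.128 0.467 0.745
endloop
endfacet
facet normal -0.245 -0.034 -0.969
outer loop
vertex -0.763 1.23 -0.154
vertex -0.372 0.433 -0.225
vertex -1.217 0.62 -0.018
endloop
endfacet
facet normal -0.449 0.499 0.741
outer loop
vertex -0.763 1.23 -0.154
vertex -1.217 0.62 -0.018
vertex -0.128 0.467 0.745
endloop
endfacet
facet normal -0.245 -0.035 -0.969
outer loop
vertex -1.217 0.62 -0.018
vertex -0.372 0.433 -0.225
vertex -1.036 -0.13 -0.037
endloop
endfacet
facet normal -0.581 -0.161 0.798
outer loop
vertex -1.217 0.62 -0.018
vertex -1.036 -0.13 -0.037
vertex -0.128 0.467 0.745
endloop
endfacet
facet normal -0.245 -0.034 -0.969
outer loop
vertex -1.036 -0.13 -0.037
vertex -0.372 0.433 -0.225
vertex -0.354 -0.456 -0.198
endloop
endfacet
facet normal -0.160 -0.686 0.710
outer loop
vertex -1.036 -0.13 -0.037
vertex -0.354 -0.456 -0.198
vertex -0.128 0.467 0.745
endloop
endfacet
facet normal -0.244 -0.034 -0.969
outer loop
vertex -0.354 -0.456 -0.198
vertex -0.372 0.433 -0.225
vertex 0.314 -0.113 -0.378
endloop
endfacet
facet normal 0.495 -0.677 0.545
outer loop
vertex -0.354 -0.456 -0.198
vertex 0.314 -0.113 -0.378
vertex -0.128 0.467 0.745
endloop
endfacet
facet normal -0.244 -0.035 -0.969
outer loop
vertex 0.314 -0.113 -0.378
vertex -0.372 0.433 -0.225
vertex 0.465 0.641 -0.443
endloop
endfacet
facet normal 0.894 -0.142 0.425
outer loop
vertex 0.314 -0.113 -0.378
vertex 0.465 0.641 -0.443
vertex -0.128 0.467 0.745
endloop
endfacet

endsolid


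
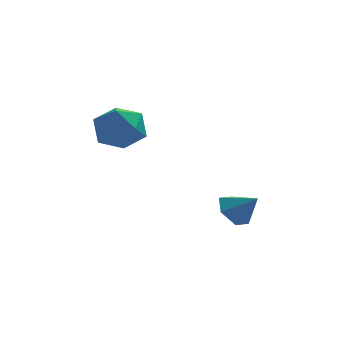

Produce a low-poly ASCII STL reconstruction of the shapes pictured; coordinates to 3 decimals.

solid 
facet normal 0.223 0.229 0.948
outer loop
vertex -0.248 -2.837 0.15
vertex -0.278 -3.724 0.371
vertex 0.509 -3.348 0.095
endloop
endfacet
facet normal 0.510 0.701 0.498
outer loop
vertex -0.248 -2.837 0.15
vertex 0.509 -3.348 0.095
vertex 0.317 -2.741 -0.563
endloop
endfacet
facet normal -0.019 0.993 0.118
outer loop
vertex -0.248 -2.837 0.15
vertex 0.317 -2.741 -0.563
vertex -0.588 -2.743 -0.693
endloop
endfacet
facet normal -0.632 0.699 0.333
outer loop
vertex -0.248 -2.837 0.15
vertex -0.588 -2.743 -0.693
vertex -0.956 -3.35 -0.117
endloop
endfacet
facet normal -0.483 0.227 0.845
outer loop
vertex -0.248 -2.837 0.15
vertex -0.956 -3.35 -0.117
vertex -0.278 -3.724 0.371
endloop
endfacet
facet normal 0.936 0.348 0.048
outer loop
vertex 0.317 -2.741 -0.563
vertex 0.509 -3.348 0.095
vertex 0.636 -3.57 -0.783
endloop
endfacet
facet normal 0.472 -0.420 0.775
outer loop
vertex 0.509 -3.348 0.095
vertex -0.278 -3.724 0.371
vertex 0.268 -4.177 -0.207
endloop
endfacet
facet normal -0.671 -0.420 0.611
outer loop
vertex -0.278 -3.724 0.371
vertex -0.956 -3.35 -0.117
vertex -0.637 -4.179 -0.337
endloop
endfacet
facet normal -0.913 0.345 -0.219
outer loop
vertex -0.956 -3.35 -0.117
vertex -0.588 -2.743 -0.693
vertex -0.829 -3.572 -0.995
endloop
endfacet
facet normal 0.080 0.820 -0.567
outer loop
vertex -0.588 -2.743 -0.693
vertex 0.317 -2.741 -0.563
vertex -0.042 -3.196 -1.271
endloop
endfacet
facet normal 0.632 -0.699 -0.333
outer loop
vertex -0.072 -4.083 -1.05
vertex 0.636 -3.57 -0.783
vertex 0.268 -4.177 -0.207
endloop
endfacet
facet normal 0.019 -0.993 -0.118
outer loop
vertex -0.072 -4.083 -1.05
vertex 0.268 -4.177 -0.207
vertex -0.637 -4.179 -0.337
endloop
endfacet
facet normal -0.510 -0.701 -0.498
outer loop
vertex -0.072 -4.083 -1.05
vertex -0.637 -4.179 -0.337
vertex -0.829 -3.572 -0.995
endloop
endfacet
facet normal -0.223 -0.229 -0.948
outer loop
vertex -0.072 -4.083 -1.05
vertex -0.829 -3.572 -0.995
vertex -0.042 -3.196 -1.271
endloop
endfacet
facet normal 0.483 -0.227 -0.845
outer loop
vertex -0.072 -4.083 -1.05
vertex -0.042 -3.196 -1.271
vertex 0.636 -3.57 -0.783
endloop
endfacet
facet normal 0.913 -0.345 0.219
outer loop
vertex 0.268 -4.177 -0.207
vertex 0.636 -3.57 -0.783
vertex 0.509 -3.348 0.095
endloop
endfacet
facet normal -0.080 -0.820 0.567
outer loop
vertex -0.637 -4.179 -0.337
vertex 0.268 -4.177 -0.207
vertex -0.278 -3.724 0.371
endloop
endfacet
facet normal -0.936 -0.348 -0.048
outer loop
vertex -0.829 -3.572 -0.995
vertex -0.637 -4.179 -0.337
vertex -0.956 -3.35 -0.117
endloop
endfacet
facet normal -0.472 0.420 -0.775
outer loop
vertex -0.042 -3.196 -1.271
vertex -0.829 -3.572 -0.995
vertex -0.588 -2.743 -0.693
endloop
endfacet
facet normal 0.671 0.420 -0.611
outer loop
vertex 0.636 -3.57 -0.783
vertex -0.042 -3.196 -1.271
vertex 0.317 -2.741 -0.563
endloop
endfacet
facet normal -0.666 0.354 -0.656
outer loop
vertex 3.795 -3.305 -4.743
vertex 3.344 -3.186 -4.221
vertex 3.797 -2.688 -4.412
endloop
endfacet
facet normal 0.980 0.092 -0.177
outer loop
vertex 3.795 -3.305 -4.743
vertex 3.797 -2.688 -4.412
vertex 4.036 -3.554 -3.539
endloop
endfacet
facet normal -0.665 0.353 -0.658
outer loop
vertex 3.797 -2.688 -4.412
vertex 3.344 -3.186 -4.221
vertex 3.345 -2.569 -3.891
endloop
endfacet
facet normal 0.659 0.616 0.431
outer loop
vertex 3.797 -2.688 -4.412
vertex 3.345 -2.569 -3.891
vertex 4.036 -3.554 -3.539
endloop
endfacet
facet normal -0.665 0.353 -0.658
outer loop
vertex 3.345 -2.569 -3.891
vertex 3.344 -3.186 -4.221
vertex 2.892 -3.067 -3.7
endloop
endfacet
facet normal 0.015 0.346 0.938
outer loop
vertex 3.345 -2.569 -3.891
vertex 2.892 -3.067 -3.7
vertex 4.036 -3.554 -3.539
endloop
endfacet
facet normal -0.665 0.354 -0.658
outer loop
vertex 2.892 -3.067 -3.7
vertex 3.344 -3.186 -4.221
vertex 2.891 -3.684 -4.031
endloop
endfacet
facet normal -0.309 -0.449 0.838
outer loop
vertex 2.892 -3.067 -3.7
vertex 2.891 -3.684 -4.031
vertex 4.036 -3.554 -3.539
endloop
endfacet
facet normal -0.665 0.355 -0.657
outer loop
vertex 2.891 -3.684 -4.031
vertex 3.344 -3.186 -4.221
vertex 3.342 -3.803 -4.552
endloop
endfacet
facet normal 0.011 -0.973 0.232
outer loop
vertex 2.891 -3.684 -4.031
vertex 3.342 -3.803 -4.552
vertex 4.036 -3.554 -3.539
endloop
endfacet
facet normal -0.666 0.354 -0.656
outer loop
vertex 3.342 -3.803 -4.552
vertex 3.344 -3.186 -4.221
vertex 3.795 -3.305 -4.743
endloop
endfacet
facet normal 0.656 -0.703 -0.277
outer loop
vertex 3.342 -3.803 -4.552
vertex 3.795 -3.305 -4.743
vertex 4.036 -3.554 -3.539
endloop
endfacet

endsolid


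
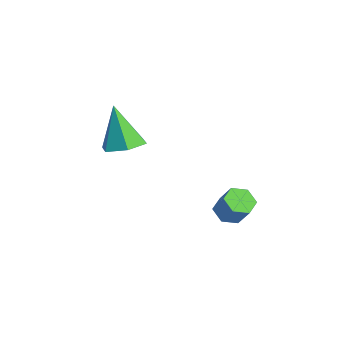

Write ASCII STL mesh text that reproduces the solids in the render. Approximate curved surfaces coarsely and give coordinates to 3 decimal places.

solid 
facet normal 0.395 0.049 -0.917
outer loop
vertex -2.151 1.319 1.41
vertex -2.783 0.582 1.099
vertex -3.066 1.56 1.029
endloop
endfacet
facet normal 0.035 0.880 0.474
outer loop
vertex -2.151 1.319 1.41
vertex -3.066 1.56 1.029
vertex -3.637 0.478 3.081
endloop
endfacet
facet normal 0.395 0.049 -0.917
outer loop
vertex -3.066 1.56 1.029
vertex -2.783 0.582 1.099
vertex -3.698 0.822 0.718
endloop
endfacet
facet normal -0.777 0.619 0.110
outer loop
vertex -3.066 1.56 1.029
vertex -3.698 0.822 0.718
vertex -3.637 0.478 3.081
endloop
endfacet
facet normal 0.395 0.049 -0.917
outer loop
vertex -3.698 0.822 0.718
vertex -2.783 0.582 1.099
vertex -3.415 -0.155 0.788
endloop
endfacet
facet normal -0.960 -0.279 -0.016
outer loop
vertex -3.698 0.822 0.718
vertex -3.415 -0.155 0.788
vertex -3.637 0.478 3.081
endloop
endfacet
facet normal 0.395 0.048 -0.917
outer loop
vertex -3.415 -0.155 0.788
vertex -2.783 0.582 1.099
vertex -2.5 -0.395 1.17
endloop
endfacet
facet normal -0.333 -0.917 0.221
outer loop
vertex -3.415 -0.155 0.788
vertex -2.5 -0.395 1.17
vertex -3.637 0.478 3.081
endloop
endfacet
facet normal 0.395 0.048 -0.917
outer loop
vertex -2.5 -0.395 1.17
vertex -2.783 0.582 1.099
vertex -1.868 0.342 1.481
endloop
endfacet
facet normal 0.478 -0.656 0.584
outer loop
vertex -2.5 -0.395 1.17
vertex -1.868 0.342 1.481
vertex -3.637 0.478 3.081
endloop
endfacet
facet normal 0.395 0.048 -0.917
outer loop
vertex -1.868 0.342 1.481
vertex -2.783 0.582 1.099
vertex -2.151 1.319 1.41
endloop
endfacet
facet normal 0.661 0.243 0.710
outer loop
vertex -1.868 0.342 1.481
vertex -2.151 1.319 1.41
vertex -3.637 0.478 3.081
endloop
endfacet
facet normal -0.528 -0.140 -0.838
outer loop
vertex 2.488 3.242 -1.008
vertex 1.896 3.124 -0.615
vertex 2.058 3.792 -0.829
endloop
endfacet
facet normal 0.605 0.631 -0.486
outer loop
vertex 2.488 3.242 -1.008
vertex 2.058 3.792 -0.829
vertex 3.136 3.415 0.023
endloop
endfacet
facet normal 0.604 0.632 -0.485
outer loop
vertex 3.136 3.415 0.023
vertex 2.058 3.792 -0.829
vertex 2.706 3.964 0.202
endloop
endfacet
facet normal 0.527 0.139 0.838
outer loop
vertex 3.136 3.415 0.023
vertex 2.706 3.964 0.202
vertex 2.544 3.296 0.415
endloop
endfacet
facet normal -0.527 -0.141 -0.838
outer loop
vertex 2.058 3.792 -0.829
vertex 1.896 3.124 -0.615
vertex 1.466 3.673 -0.437
endloop
endfacet
facet normal -0.215 0.976 -0.028
outer loop
vertex 2.058 3.792 -0.829
vertex 1.466 3.673 -0.437
vertex 2.706 3.964 0.202
endloop
endfacet
facet normal -0.214 0.976 -0.029
outer loop
vertex 2.706 3.964 0.202
vertex 1.466 3.673 -0.437
vertex 2.114 3.846 0.594
endloop
endfacet
facet normal 0.527 0.139 0.838
outer loop
vertex 2.706 3.964 0.202
vertex 2.114 3.846 0.594
vertex 2.544 3.296 0.415
endloop
endfacet
facet normal -0.527 -0.141 -0.838
outer loop
vertex 1.466 3.673 -0.437
vertex 1.896 3.124 -0.615
vertex 1.304 3.005 -0.223
endloop
endfacet
facet normal -0.820 0.345 0.457
outer loop
vertex 1.466 3.673 -0.437
vertex 1.304 3.005 -0.223
vertex 2.114 3.846 0.594
endloop
endfacet
facet normal -0.820 0.345 0.457
outer loop
vertex 2.114 3.846 0.594
vertex 1.304 3.005 -0.223
vertex 1.952 3.178 0.808
endloop
endfacet
facet normal 0.528 0.140 0.838
outer loop
vertex 2.114 3.846 0.594
vertex 1.952 3.178 0.808
vertex 2.544 3.296 0.415
endloop
endfacet
facet normal -0.527 -0.139 -0.838
outer loop
vertex 1.304 3.005 -0.223
vertex 1.896 3.124 -0.615
vertex 1.734 2.456 -0.402
endloop
endfacet
facet normal -0.604 -0.632 0.486
outer loop
vertex 1.304 3.005 -0.223
vertex 1.734 2.456 -0.402
vertex 1.952 3.178 0.808
endloop
endfacet
facet normal -0.605 -0.631 0.486
outer loop
vertex 1.952 3.178 0.808
vertex 1.734 2.456 -0.402
vertex 2.382 2.628 0.629
endloop
endfacet
facet normal 0.528 0.140 0.838
outer loop
vertex 1.952 3.178 0.808
vertex 2.382 2.628 0.629
vertex 2.544 3.296 0.415
endloop
endfacet
facet normal -0.527 -0.139 -0.838
outer loop
vertex 1.734 2.456 -0.402
vertex 1.896 3.124 -0.615
vertex 2.326 2.574 -0.794
endloop
endfacet
facet normal 0.214 -0.976 0.029
outer loop
vertex 1.734 2.456 -0.402
vertex 2.326 2.574 -0.794
vertex 2.382 2.628 0.629
endloop
endfacet
facet normal 0.215 -0.976 0.029
outer loop
vertex 2.382 2.628 0.629
vertex 2.326 2.574 -0.794
vertex 2.974 2.747 0.237
endloop
endfacet
facet normal 0.527 0.141 0.838
outer loop
vertex 2.382 2.628 0.629
vertex 2.974 2.747 0.237
vertex 2.544 3.296 0.415
endloop
endfacet
facet normal -0.528 -0.140 -0.838
outer loop
vertex 2.326 2.574 -0.794
vertex 1.896 3.124 -0.615
vertex 2.488 3.242 -1.008
endloop
endfacet
facet normal 0.820 -0.345 -0.457
outer loop
vertex 2.326 2.574 -0.794
vertex 2.488 3.242 -1.008
vertex 2.974 2.747 0.237
endloop
endfacet
facet normal 0.820 -0.345 -0.457
outer loop
vertex 2.974 2.747 0.237
vertex 2.488 3.242 -1.008
vertex 3.136 3.415 0.023
endloop
endfacet
facet normal 0.527 0.141 0.838
outer loop
vertex 2.974 2.747 0.237
vertex 3.136 3.415 0.023
vertex 2.544 3.296 0.415
endloop
endfacet

endsolid


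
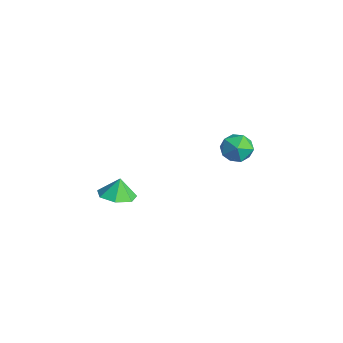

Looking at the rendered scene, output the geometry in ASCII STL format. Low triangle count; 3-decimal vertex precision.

solid 
facet normal -0.488 0.005 0.873
outer loop
vertex -2.433 3.073 -1.062
vertex -1.938 2.344 -0.781
vertex -1.634 3.202 -0.616
endloop
endfacet
facet normal -0.444 0.663 0.603
outer loop
vertex -2.433 3.073 -1.062
vertex -1.634 3.202 -0.616
vertex -1.844 3.727 -1.348
endloop
endfacet
facet normal -0.751 0.659 -0.041
outer loop
vertex -2.433 3.073 -1.062
vertex -1.844 3.727 -1.348
vertex -2.278 3.193 -1.967
endloop
endfacet
facet normal -0.986 -0.003 -0.169
outer loop
vertex -2.433 3.073 -1.062
vertex -2.278 3.193 -1.967
vertex -2.336 2.338 -1.616
endloop
endfacet
facet normal -0.824 -0.407 0.395
outer loop
vertex -2.433 3.073 -1.062
vertex -2.336 2.338 -1.616
vertex -1.938 2.344 -0.781
endloop
endfacet
facet normal 0.247 0.820 0.517
outer loop
vertex -1.844 3.727 -1.348
vertex -1.634 3.202 -0.616
vertex -0.984 3.402 -1.244
endloop
endfacet
facet normal 0.175 -0.245 0.954
outer loop
vertex -1.634 3.202 -0.616
vertex -1.938 2.344 -0.781
vertex -1.042 2.547 -0.893
endloop
endfacet
facet normal -0.367 -0.912 0.181
outer loop
vertex -1.938 2.344 -0.781
vertex -2.336 2.338 -1.616
vertex -1.476 2.013 -1.512
endloop
endfacet
facet normal -0.629 -0.258 -0.733
outer loop
vertex -2.336 2.338 -1.616
vertex -2.278 3.193 -1.967
vertex -1.686 2.538 -2.244
endloop
endfacet
facet normal -0.250 0.813 -0.526
outer loop
vertex -2.278 3.193 -1.967
vertex -1.844 3.727 -1.348
vertex -1.382 3.396 -2.079
endloop
endfacet
facet normal 0.986 0.003 0.169
outer loop
vertex -0.887 2.667 -1.798
vertex -0.984 3.402 -1.244
vertex -1.042 2.547 -0.893
endloop
endfacet
facet normal 0.751 -0.659 0.041
outer loop
vertex -0.887 2.667 -1.798
vertex -1.042 2.547 -0.893
vertex -1.476 2.013 -1.512
endloop
endfacet
facet normal 0.444 -0.663 -0.603
outer loop
vertex -0.887 2.667 -1.798
vertex -1.476 2.013 -1.512
vertex -1.686 2.538 -2.244
endloop
endfacet
facet normal 0.488 -0.005 -0.873
outer loop
vertex -0.887 2.667 -1.798
vertex -1.686 2.538 -2.244
vertex -1.382 3.396 -2.079
endloop
endfacet
facet normal 0.824 0.407 -0.395
outer loop
vertex -0.887 2.667 -1.798
vertex -1.382 3.396 -2.079
vertex -0.984 3.402 -1.244
endloop
endfacet
facet normal 0.629 0.258 0.733
outer loop
vertex -1.042 2.547 -0.893
vertex -0.984 3.402 -1.244
vertex -1.634 3.202 -0.616
endloop
endfacet
facet normal 0.250 -0.813 0.526
outer loop
vertex -1.476 2.013 -1.512
vertex -1.042 2.547 -0.893
vertex -1.938 2.344 -0.781
endloop
endfacet
facet normal -0.247 -0.820 -0.517
outer loop
vertex -1.686 2.538 -2.244
vertex -1.476 2.013 -1.512
vertex -2.336 2.338 -1.616
endloop
endfacet
facet normal -0.175 0.245 -0.954
outer loop
vertex -1.382 3.396 -2.079
vertex -1.686 2.538 -2.244
vertex -2.278 3.193 -1.967
endloop
endfacet
facet normal 0.367 0.912 -0.181
outer loop
vertex -0.984 3.402 -1.244
vertex -1.382 3.396 -2.079
vertex -1.844 3.727 -1.348
endloop
endfacet
facet normal 0.151 -0.260 -0.954
outer loop
vertex -1.337 -3.575 -2.662
vertex -2.134 -3.121 -2.912
vertex -1.248 -2.781 -2.864
endloop
endfacet
facet normal 0.652 0.117 0.749
outer loop
vertex -1.337 -3.575 -2.662
vertex -1.248 -2.781 -2.864
vertex -2.286 -2.859 -1.948
endloop
endfacet
facet normal 0.151 -0.259 -0.954
outer loop
vertex -1.248 -2.781 -2.864
vertex -2.134 -3.121 -2.912
vertex -1.826 -2.243 -3.102
endloop
endfacet
facet normal 0.434 0.711 0.553
outer loop
vertex -1.248 -2.781 -2.864
vertex -1.826 -2.243 -3.102
vertex -2.286 -2.859 -1.948
endloop
endfacet
facet normal 0.151 -0.260 -0.954
outer loop
vertex -1.826 -2.243 -3.102
vertex -2.134 -3.121 -2.912
vertex -2.635 -2.366 -3.197
endloop
endfacet
facet normal -0.184 0.896 0.405
outer loop
vertex -1.826 -2.243 -3.102
vertex -2.635 -2.366 -3.197
vertex -2.286 -2.859 -1.948
endloop
endfacet
facet normal 0.151 -0.260 -0.954
outer loop
vertex -2.635 -2.366 -3.197
vertex -2.134 -3.121 -2.912
vertex -3.067 -3.058 -3.077
endloop
endfacet
facet normal -0.737 0.532 0.416
outer loop
vertex -2.635 -2.366 -3.197
vertex -3.067 -3.058 -3.077
vertex -2.286 -2.859 -1.948
endloop
endfacet
facet normal 0.151 -0.260 -0.954
outer loop
vertex -3.067 -3.058 -3.077
vertex -2.134 -3.121 -2.912
vertex -2.796 -3.797 -2.833
endloop
endfacet
facet normal -0.809 -0.106 0.578
outer loop
vertex -3.067 -3.058 -3.077
vertex -2.796 -3.797 -2.833
vertex -2.286 -2.859 -1.948
endloop
endfacet
facet normal 0.152 -0.260 -0.954
outer loop
vertex -2.796 -3.797 -2.833
vertex -2.134 -3.121 -2.912
vertex -2.026 -4.027 -2.648
endloop
endfacet
facet normal -0.345 -0.538 0.769
outer loop
vertex -2.796 -3.797 -2.833
vertex -2.026 -4.027 -2.648
vertex -2.286 -2.859 -1.948
endloop
endfacet
facet normal 0.151 -0.260 -0.954
outer loop
vertex -2.026 -4.027 -2.648
vertex -2.134 -3.121 -2.912
vertex -1.337 -3.575 -2.662
endloop
endfacet
facet normal 0.305 -0.439 0.845
outer loop
vertex -2.026 -4.027 -2.648
vertex -1.337 -3.575 -2.662
vertex -2.286 -2.859 -1.948
endloop
endfacet

endsolid


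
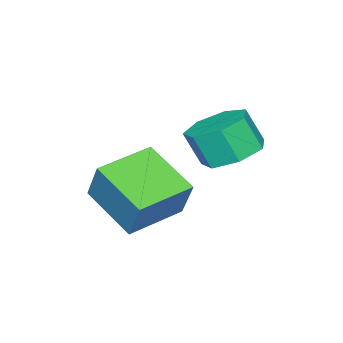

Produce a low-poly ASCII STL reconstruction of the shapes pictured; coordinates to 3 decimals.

solid 
facet normal -0.079 0.446 -0.892
outer loop
vertex -2.81 3.569 -2.206
vertex -3.81 3.701 -2.052
vertex -3.041 4.325 -1.808
endloop
endfacet
facet normal 0.962 0.268 0.049
outer loop
vertex -2.81 3.569 -2.206
vertex -3.041 4.325 -1.808
vertex -2.711 3.008 -1.083
endloop
endfacet
facet normal 0.962 0.268 0.048
outer loop
vertex -2.711 3.008 -1.083
vertex -3.041 4.325 -1.808
vertex -2.941 3.764 -0.684
endloop
endfacet
facet normal 0.080 -0.446 0.891
outer loop
vertex -2.711 3.008 -1.083
vertex -2.941 3.764 -0.684
vertex -3.71 3.139 -0.928
endloop
endfacet
facet normal -0.079 0.446 -0.891
outer loop
vertex -3.041 4.325 -1.808
vertex -3.81 3.701 -2.052
vertex -3.851 4.611 -1.593
endloop
endfacet
facet normal 0.396 0.835 0.382
outer loop
vertex -3.041 4.325 -1.808
vertex -3.851 4.611 -1.593
vertex -2.941 3.764 -0.684
endloop
endfacet
facet normal 0.396 0.835 0.382
outer loop
vertex -2.941 3.764 -0.684
vertex -3.851 4.611 -1.593
vertex -3.751 4.05 -0.47
endloop
endfacet
facet normal 0.079 -0.445 0.892
outer loop
vertex -2.941 3.764 -0.684
vertex -3.751 4.05 -0.47
vertex -3.71 3.139 -0.928
endloop
endfacet
facet normal -0.079 0.446 -0.891
outer loop
vertex -3.851 4.611 -1.593
vertex -3.81 3.701 -2.052
vertex -4.63 4.211 -1.724
endloop
endfacet
facet normal -0.469 0.773 0.428
outer loop
vertex -3.851 4.611 -1.593
vertex -4.63 4.211 -1.724
vertex -3.751 4.05 -0.47
endloop
endfacet
facet normal -0.468 0.773 0.428
outer loop
vertex -3.751 4.05 -0.47
vertex -4.63 4.211 -1.724
vertex -4.53 3.65 -0.6
endloop
endfacet
facet normal 0.080 -0.445 0.892
outer loop
vertex -3.751 4.05 -0.47
vertex -4.53 3.65 -0.6
vertex -3.71 3.139 -0.928
endloop
endfacet
facet normal -0.080 0.445 -0.892
outer loop
vertex -4.63 4.211 -1.724
vertex -3.81 3.701 -2.052
vertex -4.791 3.427 -2.101
endloop
endfacet
facet normal -0.980 0.128 0.151
outer loop
vertex -4.63 4.211 -1.724
vertex -4.791 3.427 -2.101
vertex -4.53 3.65 -0.6
endloop
endfacet
facet normal -0.980 0.130 0.151
outer loop
vertex -4.53 3.65 -0.6
vertex -4.791 3.427 -2.101
vertex -4.692 2.866 -0.978
endloop
endfacet
facet normal 0.079 -0.446 0.892
outer loop
vertex -4.53 3.65 -0.6
vertex -4.692 2.866 -0.978
vertex -3.71 3.139 -0.928
endloop
endfacet
facet normal -0.080 0.445 -0.892
outer loop
vertex -4.791 3.427 -2.101
vertex -3.81 3.701 -2.052
vertex -4.214 2.849 -2.441
endloop
endfacet
facet normal -0.754 -0.612 -0.239
outer loop
vertex -4.791 3.427 -2.101
vertex -4.214 2.849 -2.441
vertex -4.692 2.866 -0.978
endloop
endfacet
facet normal -0.753 -0.613 -0.239
outer loop
vertex -4.692 2.866 -0.978
vertex -4.214 2.849 -2.441
vertex -4.114 2.288 -1.318
endloop
endfacet
facet normal 0.079 -0.446 0.892
outer loop
vertex -4.692 2.866 -0.978
vertex -4.114 2.288 -1.318
vertex -3.71 3.139 -0.928
endloop
endfacet
facet normal -0.079 0.445 -0.892
outer loop
vertex -4.214 2.849 -2.441
vertex -3.81 3.701 -2.052
vertex -3.332 2.912 -2.488
endloop
endfacet
facet normal 0.040 -0.892 -0.449
outer loop
vertex -4.214 2.849 -2.441
vertex -3.332 2.912 -2.488
vertex -4.114 2.288 -1.318
endloop
endfacet
facet normal 0.040 -0.892 -0.449
outer loop
vertex -4.114 2.288 -1.318
vertex -3.332 2.912 -2.488
vertex -3.233 2.351 -1.365
endloop
endfacet
facet normal 0.079 -0.446 0.891
outer loop
vertex -4.114 2.288 -1.318
vertex -3.233 2.351 -1.365
vertex -3.71 3.139 -0.928
endloop
endfacet
facet normal -0.079 0.445 -0.892
outer loop
vertex -3.332 2.912 -2.488
vertex -3.81 3.701 -2.052
vertex -2.81 3.569 -2.206
endloop
endfacet
facet normal 0.804 -0.501 -0.321
outer loop
vertex -3.332 2.912 -2.488
vertex -2.81 3.569 -2.206
vertex -3.233 2.351 -1.365
endloop
endfacet
facet normal 0.804 -0.501 -0.321
outer loop
vertex -3.233 2.351 -1.365
vertex -2.81 3.569 -2.206
vertex -2.711 3.008 -1.083
endloop
endfacet
facet normal 0.080 -0.446 0.891
outer loop
vertex -3.233 2.351 -1.365
vertex -2.711 3.008 -1.083
vertex -3.71 3.139 -0.928
endloop
endfacet
facet normal -0.942 0.322 0.098
outer loop
vertex -2.365 1.825 -1.644
vertex -1.866 3.542 -2.495
vertex -2.703 1.251 -2.999
endloop
endfacet
facet normal -0.252 -0.867 0.430
outer loop
vertex -0.914 0.638 -3.185
vertex -2.365 1.825 -1.644
vertex -2.703 1.251 -2.999
endloop
endfacet
facet normal -0.942 0.322 0.098
outer loop
vertex -2.703 1.251 -2.999
vertex -1.866 3.542 -2.495
vertex -2.204 2.967 -3.85
endloop
endfacet
facet normal -0.224 -0.380 -0.898
outer loop
vertex -2.204 2.967 -3.85
vertex -0.914 0.638 -3.185
vertex -2.703 1.251 -2.999
endloop
endfacet
facet normal 0.224 0.380 0.898
outer loop
vertex -2.365 1.825 -1.644
vertex -0.077 2.929 -2.681
vertex -1.866 3.542 -2.495
endloop
endfacet
facet normal -0.252 -0.867 0.431
outer loop
vertex -0.576 1.213 -1.83
vertex -2.365 1.825 -1.644
vertex -0.914 0.638 -3.185
endloop
endfacet
facet normal 0.223 0.380 0.898
outer loop
vertex -0.576 1.213 -1.83
vertex -0.077 2.929 -2.681
vertex -2.365 1.825 -1.644
endloop
endfacet
facet normal 0.252 0.867 -0.431
outer loop
vertex -1.866 3.542 -2.495
vertex -0.077 2.929 -2.681
vertex -2.204 2.967 -3.85
endloop
endfacet
facet normal -0.223 -0.380 -0.898
outer loop
vertex -0.415 2.355 -4.036
vertex -0.914 0.638 -3.185
vertex -2.204 2.967 -3.85
endloop
endfacet
facet normal 0.252 0.867 -0.430
outer loop
vertex -2.204 2.967 -3.85
vertex -0.077 2.929 -2.681
vertex -0.415 2.355 -4.036
endloop
endfacet
facet normal 0.942 -0.322 -0.098
outer loop
vertex -0.415 2.355 -4.036
vertex -0.576 1.213 -1.83
vertex -0.914 0.638 -3.185
endloop
endfacet
facet normal 0.941 -0.322 -0.098
outer loop
vertex -0.077 2.929 -2.681
vertex -0.576 1.213 -1.83
vertex -0.415 2.355 -4.036
endloop
endfacet

endsolid


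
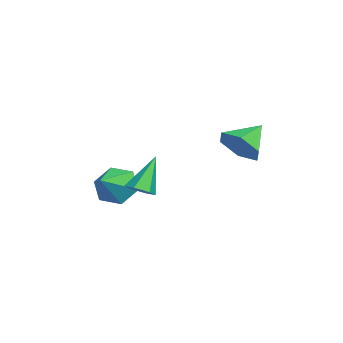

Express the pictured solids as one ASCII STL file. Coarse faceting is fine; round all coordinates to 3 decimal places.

solid 
facet normal -0.793 0.375 -0.479
outer loop
vertex -2.662 -1.177 -2.927
vertex -3.193 -1.374 -2.202
vertex -2.774 -0.557 -2.256
endloop
endfacet
facet normal 0.902 0.381 -0.201
outer loop
vertex -2.662 -1.177 -2.927
vertex -2.774 -0.557 -2.256
vertex -2.027 -1.926 -1.498
endloop
endfacet
facet normal -0.793 0.375 -0.479
outer loop
vertex -2.774 -0.557 -2.256
vertex -3.193 -1.374 -2.202
vertex -3.305 -0.755 -1.532
endloop
endfacet
facet normal 0.547 0.614 0.569
outer loop
vertex -2.774 -0.557 -2.256
vertex -3.305 -0.755 -1.532
vertex -2.027 -1.926 -1.498
endloop
endfacet
facet normal -0.793 0.375 -0.479
outer loop
vertex -3.305 -0.755 -1.532
vertex -3.193 -1.374 -2.202
vertex -3.724 -1.572 -1.478
endloop
endfacet
facet normal 0.023 0.054 0.998
outer loop
vertex -3.305 -0.755 -1.532
vertex -3.724 -1.572 -1.478
vertex -2.027 -1.926 -1.498
endloop
endfacet
facet normal -0.793 0.375 -0.479
outer loop
vertex -3.724 -1.572 -1.478
vertex -3.193 -1.374 -2.202
vertex -3.612 -2.192 -2.148
endloop
endfacet
facet normal -0.146 -0.738 0.659
outer loop
vertex -3.724 -1.572 -1.478
vertex -3.612 -2.192 -2.148
vertex -2.027 -1.926 -1.498
endloop
endfacet
facet normal -0.794 0.375 -0.479
outer loop
vertex -3.612 -2.192 -2.148
vertex -3.193 -1.374 -2.202
vertex -3.081 -1.994 -2.873
endloop
endfacet
facet normal 0.209 -0.971 -0.112
outer loop
vertex -3.612 -2.192 -2.148
vertex -3.081 -1.994 -2.873
vertex -2.027 -1.926 -1.498
endloop
endfacet
facet normal -0.793 0.375 -0.479
outer loop
vertex -3.081 -1.994 -2.873
vertex -3.193 -1.374 -2.202
vertex -2.662 -1.177 -2.927
endloop
endfacet
facet normal 0.733 -0.412 -0.542
outer loop
vertex -3.081 -1.994 -2.873
vertex -2.662 -1.177 -2.927
vertex -2.027 -1.926 -1.498
endloop
endfacet
facet normal 0.407 -0.344 -0.846
outer loop
vertex -0.151 -0.706 -1.171
vertex -0.61 -0.497 -1.477
vertex -0.136 -0.157 -1.387
endloop
endfacet
facet normal 0.754 0.223 0.618
outer loop
vertex -0.151 -0.706 -1.171
vertex -0.136 -0.157 -1.387
vertex -1.29 0.077 -0.063
endloop
endfacet
facet normal 0.407 -0.344 -0.846
outer loop
vertex -0.136 -0.157 -1.387
vertex -0.61 -0.497 -1.477
vertex -0.595 0.052 -1.693
endloop
endfacet
facet normal 0.338 0.932 0.130
outer loop
vertex -0.136 -0.157 -1.387
vertex -0.595 0.052 -1.693
vertex -1.29 0.077 -0.063
endloop
endfacet
facet normal 0.406 -0.344 -0.847
outer loop
vertex -0.595 0.052 -1.693
vertex -0.61 -0.497 -1.477
vertex -1.069 -0.288 -1.782
endloop
endfacet
facet normal -0.535 0.810 -0.241
outer loop
vertex -0.595 0.052 -1.693
vertex -1.069 -0.288 -1.782
vertex -1.29 0.077 -0.063
endloop
endfacet
facet normal 0.406 -0.344 -0.847
outer loop
vertex -1.069 -0.288 -1.782
vertex -0.61 -0.497 -1.477
vertex -1.084 -0.837 -1.566
endloop
endfacet
facet normal -0.992 -0.021 -0.123
outer loop
vertex -1.069 -0.288 -1.782
vertex -1.084 -0.837 -1.566
vertex -1.29 0.077 -0.063
endloop
endfacet
facet normal 0.407 -0.345 -0.846
outer loop
vertex -1.084 -0.837 -1.566
vertex -0.61 -0.497 -1.477
vertex -0.625 -1.046 -1.26
endloop
endfacet
facet normal -0.576 -0.731 0.365
outer loop
vertex -1.084 -0.837 -1.566
vertex -0.625 -1.046 -1.26
vertex -1.29 0.077 -0.063
endloop
endfacet
facet normal 0.407 -0.345 -0.846
outer loop
vertex -0.625 -1.046 -1.26
vertex -0.61 -0.497 -1.477
vertex -0.151 -0.706 -1.171
endloop
endfacet
facet normal 0.298 -0.608 0.736
outer loop
vertex -0.625 -1.046 -1.26
vertex -0.151 -0.706 -1.171
vertex -1.29 0.077 -0.063
endloop
endfacet
facet normal 0.571 -0.604 -0.556
outer loop
vertex 0.555 3.58 0.781
vertex -0.101 2.949 0.792
vertex -0.082 3.575 0.132
endloop
endfacet
facet normal 0.084 0.992 -0.090
outer loop
vertex 0.555 3.58 0.781
vertex -0.082 3.575 0.132
vertex -0.879 3.771 1.548
endloop
endfacet
facet normal 0.571 -0.604 -0.556
outer loop
vertex -0.082 3.575 0.132
vertex -0.101 2.949 0.792
vertex -0.738 2.944 0.143
endloop
endfacet
facet normal -0.626 0.643 -0.441
outer loop
vertex -0.082 3.575 0.132
vertex -0.738 2.944 0.143
vertex -0.879 3.771 1.548
endloop
endfacet
facet normal 0.571 -0.604 -0.556
outer loop
vertex -0.738 2.944 0.143
vertex -0.101 2.949 0.792
vertex -0.757 2.318 0.803
endloop
endfacet
facet normal -0.996 -0.046 -0.073
outer loop
vertex -0.738 2.944 0.143
vertex -0.757 2.318 0.803
vertex -0.879 3.771 1.548
endloop
endfacet
facet normal 0.572 -0.604 -0.555
outer loop
vertex -0.757 2.318 0.803
vertex -0.101 2.949 0.792
vertex -0.12 2.324 1.453
endloop
endfacet
facet normal -0.657 -0.387 0.647
outer loop
vertex -0.757 2.318 0.803
vertex -0.12 2.324 1.453
vertex -0.879 3.771 1.548
endloop
endfacet
facet normal 0.572 -0.604 -0.555
outer loop
vertex -0.12 2.324 1.453
vertex -0.101 2.949 0.792
vertex 0.536 2.955 1.442
endloop
endfacet
facet normal 0.053 -0.038 0.998
outer loop
vertex -0.12 2.324 1.453
vertex 0.536 2.955 1.442
vertex -0.879 3.771 1.548
endloop
endfacet
facet normal 0.572 -0.604 -0.555
outer loop
vertex 0.536 2.955 1.442
vertex -0.101 2.949 0.792
vertex 0.555 3.58 0.781
endloop
endfacet
facet normal 0.423 0.652 0.629
outer loop
vertex 0.536 2.955 1.442
vertex 0.555 3.58 0.781
vertex -0.879 3.771 1.548
endloop
endfacet

endsolid


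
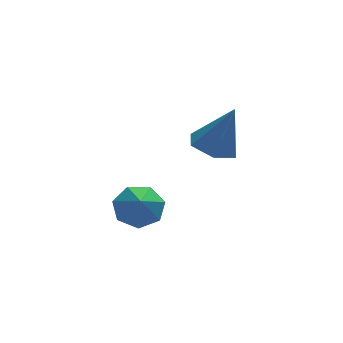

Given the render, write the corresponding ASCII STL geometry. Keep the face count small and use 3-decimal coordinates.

solid 
facet normal 0.082 0.698 -0.712
outer loop
vertex -1.571 2.552 -3.314
vertex -2.057 2.083 -3.83
vertex -2.296 2.679 -3.273
endloop
endfacet
facet normal 0.081 0.146 0.986
outer loop
vertex -1.571 2.552 -3.314
vertex -2.296 2.679 -3.273
vertex -2.143 1.357 -3.09
endloop
endfacet
facet normal 0.081 0.698 -0.712
outer loop
vertex -2.296 2.679 -3.273
vertex -2.057 2.083 -3.83
vertex -2.842 2.357 -3.651
endloop
endfacet
facet normal -0.586 0.044 0.809
outer loop
vertex -2.296 2.679 -3.273
vertex -2.842 2.357 -3.651
vertex -2.143 1.357 -3.09
endloop
endfacet
facet normal 0.081 0.698 -0.711
outer loop
vertex -2.842 2.357 -3.651
vertex -2.057 2.083 -3.83
vertex -2.797 1.829 -4.164
endloop
endfacet
facet normal -0.850 -0.403 0.340
outer loop
vertex -2.842 2.357 -3.651
vertex -2.797 1.829 -4.164
vertex -2.143 1.357 -3.09
endloop
endfacet
facet normal 0.082 0.698 -0.712
outer loop
vertex -2.797 1.829 -4.164
vertex -2.057 2.083 -3.83
vertex -2.195 1.492 -4.425
endloop
endfacet
facet normal -0.509 -0.858 -0.067
outer loop
vertex -2.797 1.829 -4.164
vertex -2.195 1.492 -4.425
vertex -2.143 1.357 -3.09
endloop
endfacet
facet normal 0.082 0.698 -0.712
outer loop
vertex -2.195 1.492 -4.425
vertex -2.057 2.083 -3.83
vertex -1.49 1.6 -4.238
endloop
endfacet
facet normal 0.178 -0.978 -0.106
outer loop
vertex -2.195 1.492 -4.425
vertex -1.49 1.6 -4.238
vertex -2.143 1.357 -3.09
endloop
endfacet
facet normal 0.082 0.697 -0.712
outer loop
vertex -1.49 1.6 -4.238
vertex -2.057 2.083 -3.83
vertex -1.212 2.072 -3.744
endloop
endfacet
facet normal 0.695 -0.674 0.253
outer loop
vertex -1.49 1.6 -4.238
vertex -1.212 2.072 -3.744
vertex -2.143 1.357 -3.09
endloop
endfacet
facet normal 0.081 0.698 -0.711
outer loop
vertex -1.212 2.072 -3.744
vertex -2.057 2.083 -3.83
vertex -1.571 2.552 -3.314
endloop
endfacet
facet normal 0.652 -0.174 0.738
outer loop
vertex -1.212 2.072 -3.744
vertex -1.571 2.552 -3.314
vertex -2.143 1.357 -3.09
endloop
endfacet
facet normal -0.360 0.073 -0.930
outer loop
vertex 0.702 0.779 -1.159
vertex 0.134 1.353 -0.894
vertex 0.897 1.606 -1.17
endloop
endfacet
facet normal 0.973 -0.229 0.021
outer loop
vertex 0.702 0.779 -1.159
vertex 0.897 1.606 -1.17
vertex 0.766 1.227 0.734
endloop
endfacet
facet normal -0.361 0.073 -0.930
outer loop
vertex 0.897 1.606 -1.17
vertex 0.134 1.353 -0.894
vertex 0.33 2.181 -0.905
endloop
endfacet
facet normal 0.741 0.647 0.180
outer loop
vertex 0.897 1.606 -1.17
vertex 0.33 2.181 -0.905
vertex 0.766 1.227 0.734
endloop
endfacet
facet normal -0.361 0.073 -0.930
outer loop
vertex 0.33 2.181 -0.905
vertex 0.134 1.353 -0.894
vertex -0.433 1.928 -0.629
endloop
endfacet
facet normal -0.094 0.849 0.519
outer loop
vertex 0.33 2.181 -0.905
vertex -0.433 1.928 -0.629
vertex 0.766 1.227 0.734
endloop
endfacet
facet normal -0.361 0.072 -0.930
outer loop
vertex -0.433 1.928 -0.629
vertex 0.134 1.353 -0.894
vertex -0.629 1.1 -0.617
endloop
endfacet
facet normal -0.693 0.174 0.699
outer loop
vertex -0.433 1.928 -0.629
vertex -0.629 1.1 -0.617
vertex 0.766 1.227 0.734
endloop
endfacet
facet normal -0.361 0.072 -0.930
outer loop
vertex -0.629 1.1 -0.617
vertex 0.134 1.353 -0.894
vertex -0.061 0.526 -0.882
endloop
endfacet
facet normal -0.460 -0.704 0.541
outer loop
vertex -0.629 1.1 -0.617
vertex -0.061 0.526 -0.882
vertex 0.766 1.227 0.734
endloop
endfacet
facet normal -0.361 0.072 -0.930
outer loop
vertex -0.061 0.526 -0.882
vertex 0.134 1.353 -0.894
vertex 0.702 0.779 -1.159
endloop
endfacet
facet normal 0.373 -0.905 0.202
outer loop
vertex -0.061 0.526 -0.882
vertex 0.702 0.779 -1.159
vertex 0.766 1.227 0.734
endloop
endfacet

endsolid
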